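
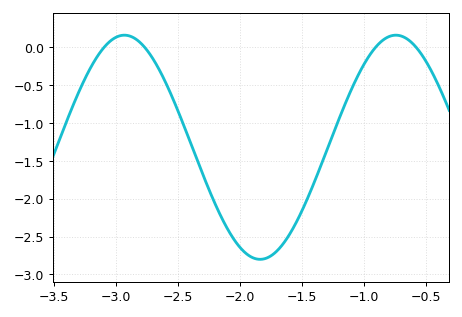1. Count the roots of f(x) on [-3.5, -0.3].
4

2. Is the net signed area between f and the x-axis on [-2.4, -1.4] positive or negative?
negative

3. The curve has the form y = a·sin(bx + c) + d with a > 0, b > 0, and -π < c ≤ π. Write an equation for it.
y = 1.48sin(2.87x - 2.57) - 1.32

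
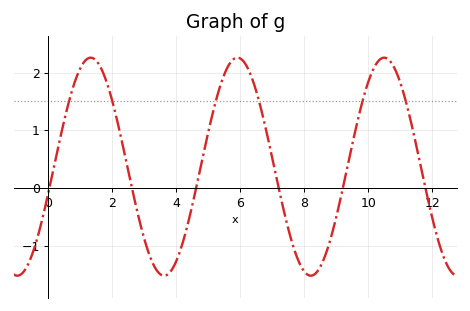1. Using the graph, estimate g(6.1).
2.2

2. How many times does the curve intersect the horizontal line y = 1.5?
6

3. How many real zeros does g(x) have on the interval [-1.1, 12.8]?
6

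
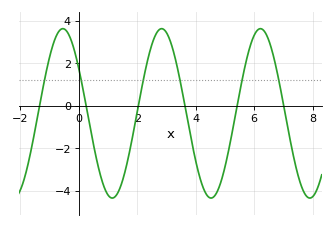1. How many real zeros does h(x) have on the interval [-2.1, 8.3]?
6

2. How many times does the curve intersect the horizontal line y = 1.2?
6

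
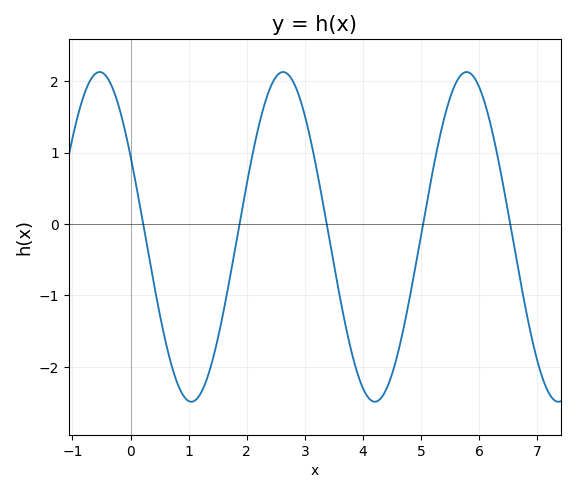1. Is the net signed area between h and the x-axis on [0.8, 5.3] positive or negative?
negative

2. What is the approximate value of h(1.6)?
-1.2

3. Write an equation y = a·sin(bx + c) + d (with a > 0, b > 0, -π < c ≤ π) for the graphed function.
y = 2.31sin(2x + 2.6) - 0.18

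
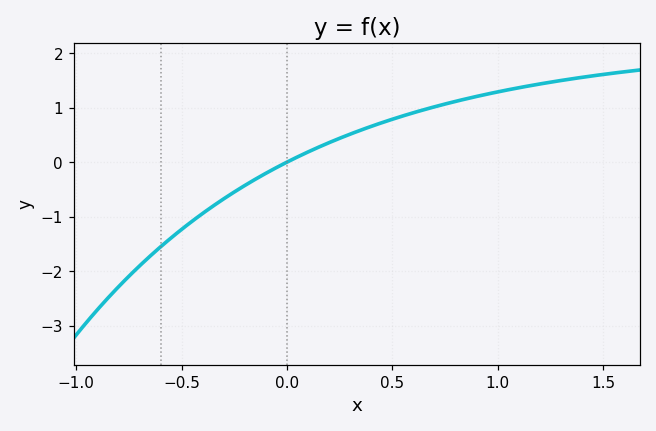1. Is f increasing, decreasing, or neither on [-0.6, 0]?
increasing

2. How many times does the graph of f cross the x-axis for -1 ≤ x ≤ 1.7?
1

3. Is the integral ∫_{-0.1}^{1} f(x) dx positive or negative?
positive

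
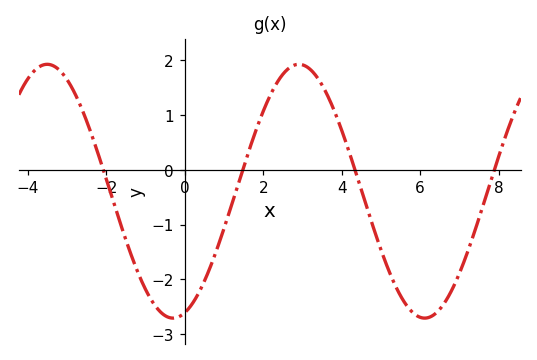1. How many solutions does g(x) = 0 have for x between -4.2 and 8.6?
4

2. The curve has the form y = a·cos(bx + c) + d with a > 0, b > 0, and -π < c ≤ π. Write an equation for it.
y = 2.32cos(0.98x - 2.9) - 0.39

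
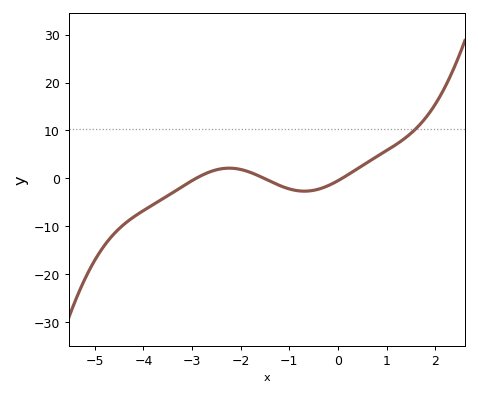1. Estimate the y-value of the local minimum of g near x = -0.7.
-2.7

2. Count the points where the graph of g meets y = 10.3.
1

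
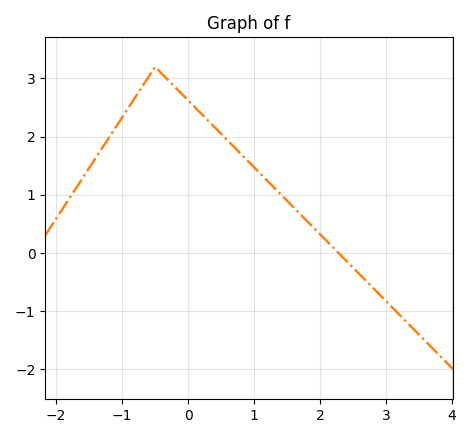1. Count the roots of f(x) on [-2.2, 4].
1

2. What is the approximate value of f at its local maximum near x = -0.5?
3.2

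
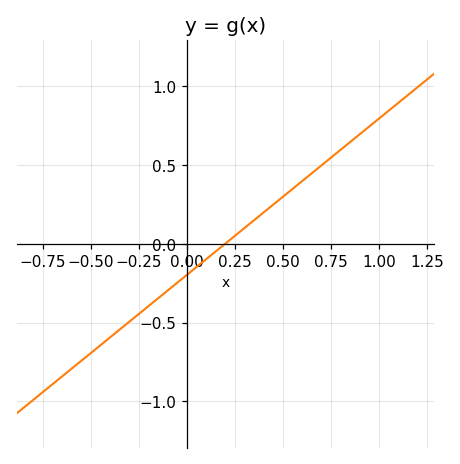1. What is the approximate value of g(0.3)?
0.099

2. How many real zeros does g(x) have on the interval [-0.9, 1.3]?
1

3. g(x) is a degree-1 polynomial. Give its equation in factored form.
y = 0.99(x - 0.2)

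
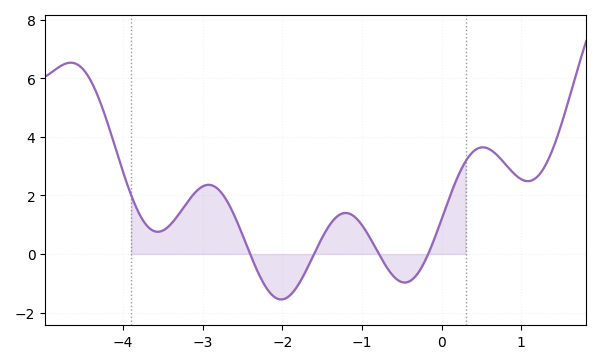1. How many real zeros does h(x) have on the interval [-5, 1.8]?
4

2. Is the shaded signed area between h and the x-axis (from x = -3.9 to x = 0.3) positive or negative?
positive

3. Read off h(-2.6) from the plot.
1.2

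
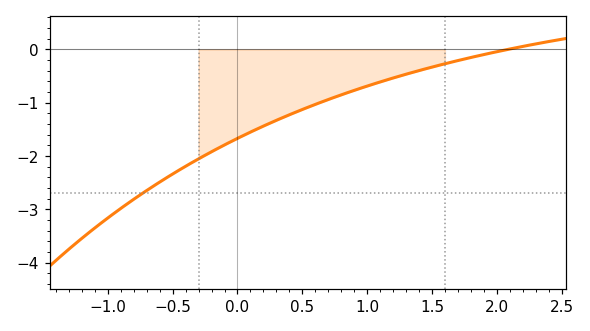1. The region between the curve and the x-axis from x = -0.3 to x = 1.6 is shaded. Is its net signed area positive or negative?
negative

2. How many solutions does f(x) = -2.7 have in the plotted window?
1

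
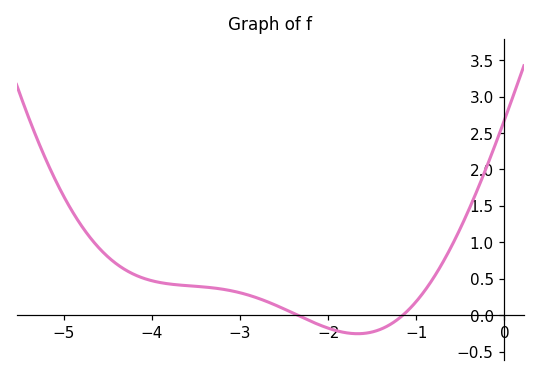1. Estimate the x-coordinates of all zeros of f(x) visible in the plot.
-2.4, -1.2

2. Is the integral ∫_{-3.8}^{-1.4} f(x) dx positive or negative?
positive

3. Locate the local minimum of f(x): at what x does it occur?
-1.7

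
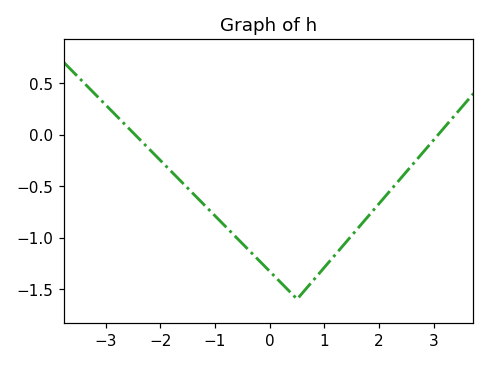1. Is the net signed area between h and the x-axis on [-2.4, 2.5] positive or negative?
negative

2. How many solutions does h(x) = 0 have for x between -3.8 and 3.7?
2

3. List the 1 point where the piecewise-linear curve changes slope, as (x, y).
(0.5, -1.6)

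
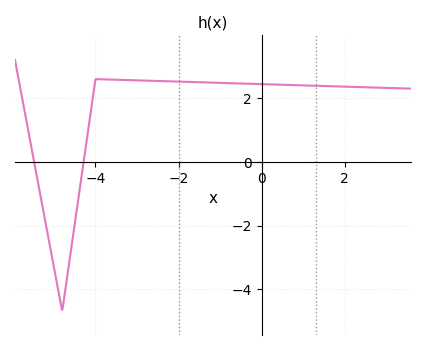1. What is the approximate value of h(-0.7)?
2.47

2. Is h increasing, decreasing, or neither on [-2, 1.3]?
decreasing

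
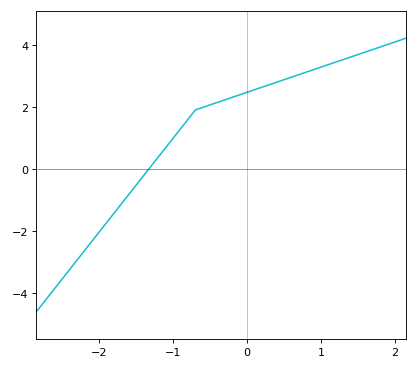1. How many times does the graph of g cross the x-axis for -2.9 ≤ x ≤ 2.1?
1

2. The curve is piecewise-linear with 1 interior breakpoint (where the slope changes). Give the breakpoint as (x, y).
(-0.7, 1.9)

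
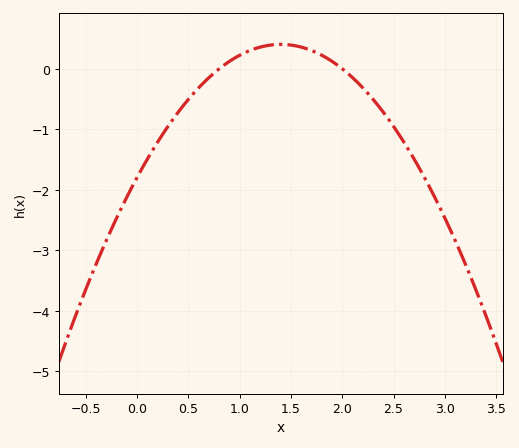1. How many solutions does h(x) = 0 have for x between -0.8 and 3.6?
2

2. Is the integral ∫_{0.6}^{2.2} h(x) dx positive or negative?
positive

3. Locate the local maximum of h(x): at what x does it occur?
1.4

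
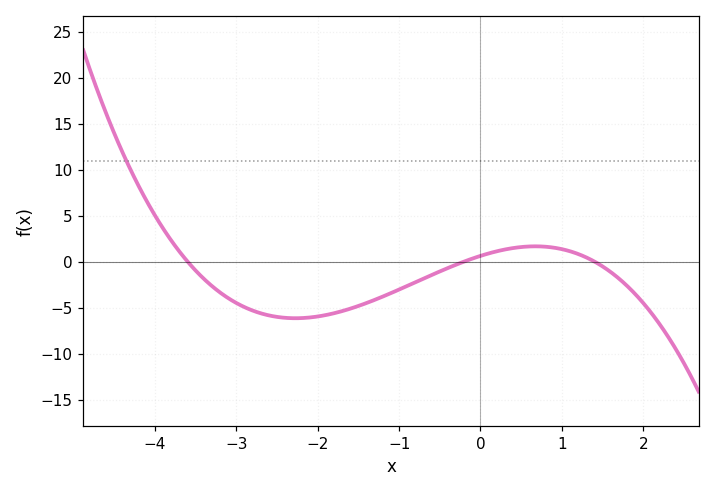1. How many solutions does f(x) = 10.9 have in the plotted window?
1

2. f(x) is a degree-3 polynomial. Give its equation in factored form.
y = -0.61(x + 3.6)(x + 0.2)(x - 1.4)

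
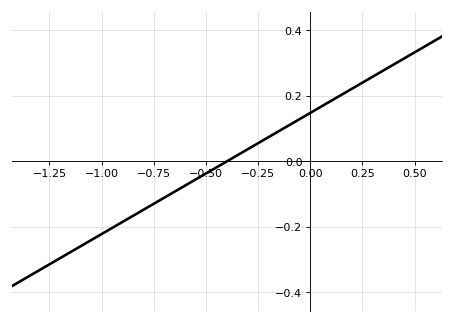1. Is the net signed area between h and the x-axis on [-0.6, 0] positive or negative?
positive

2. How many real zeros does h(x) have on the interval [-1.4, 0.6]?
1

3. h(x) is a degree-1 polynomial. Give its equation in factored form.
y = 0.37(x + 0.4)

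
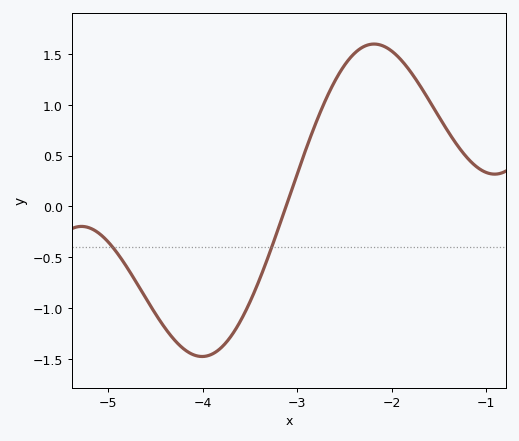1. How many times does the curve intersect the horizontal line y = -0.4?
2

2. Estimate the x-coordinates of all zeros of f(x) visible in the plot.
-3.1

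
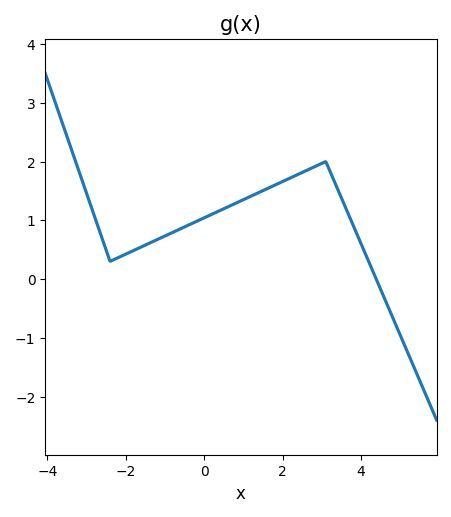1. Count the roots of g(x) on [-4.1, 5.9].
1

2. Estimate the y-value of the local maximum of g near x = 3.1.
2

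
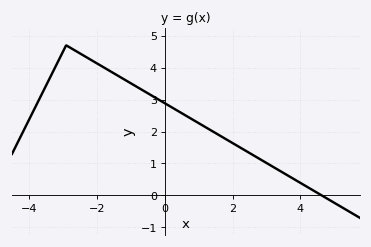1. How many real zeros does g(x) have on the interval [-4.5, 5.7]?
1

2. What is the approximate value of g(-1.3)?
3.7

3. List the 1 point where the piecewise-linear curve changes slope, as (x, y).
(-2.9, 4.7)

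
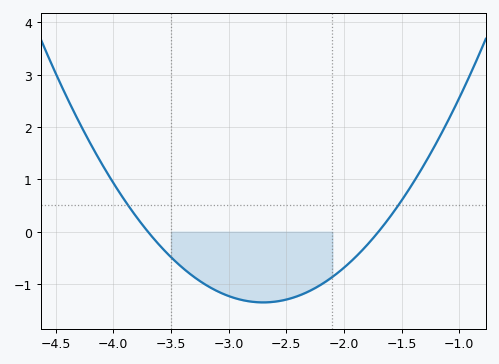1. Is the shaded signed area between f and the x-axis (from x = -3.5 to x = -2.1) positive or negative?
negative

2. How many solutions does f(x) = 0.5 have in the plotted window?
2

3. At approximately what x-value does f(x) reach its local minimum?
-2.7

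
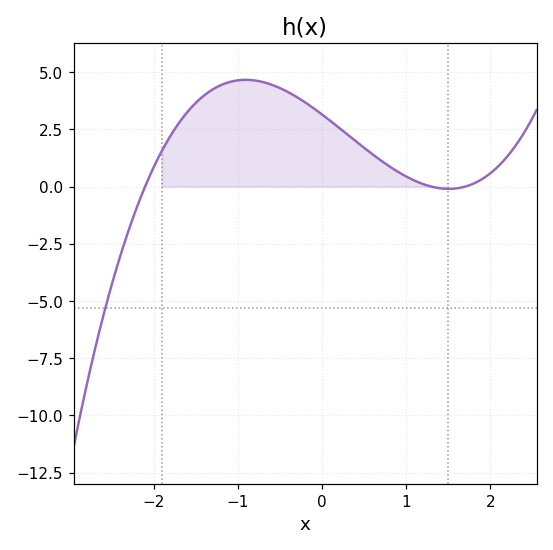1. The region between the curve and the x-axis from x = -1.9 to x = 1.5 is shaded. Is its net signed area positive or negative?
positive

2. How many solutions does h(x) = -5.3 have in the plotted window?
1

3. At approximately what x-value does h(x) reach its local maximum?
-0.906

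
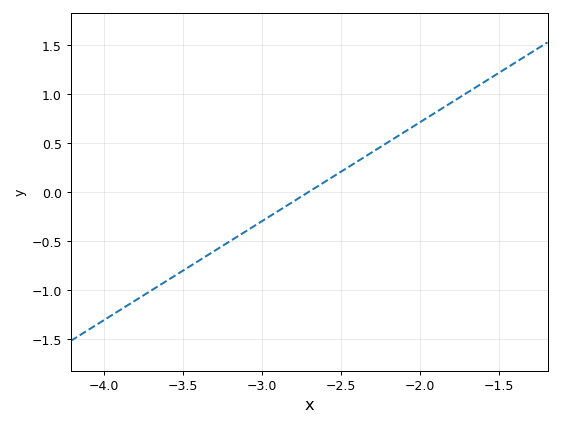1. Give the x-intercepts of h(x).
-2.7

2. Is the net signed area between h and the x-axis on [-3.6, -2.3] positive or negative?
negative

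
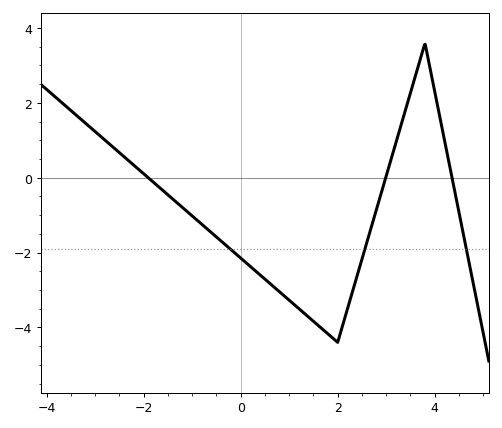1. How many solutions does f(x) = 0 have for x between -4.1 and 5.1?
3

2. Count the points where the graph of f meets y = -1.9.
3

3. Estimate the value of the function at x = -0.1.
-2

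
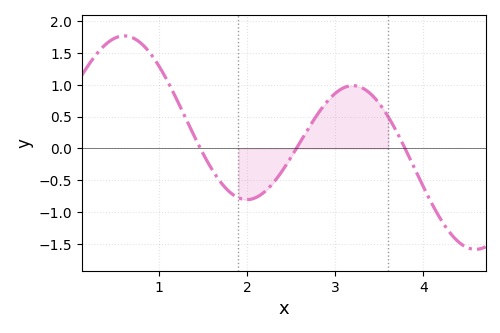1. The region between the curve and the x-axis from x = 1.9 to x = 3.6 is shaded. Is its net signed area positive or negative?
positive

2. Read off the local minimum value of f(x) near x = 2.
-0.8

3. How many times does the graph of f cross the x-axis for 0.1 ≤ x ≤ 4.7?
3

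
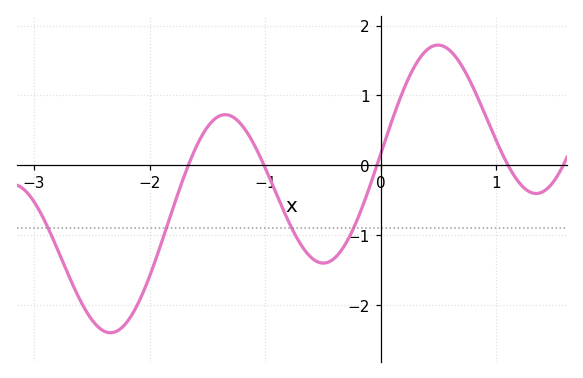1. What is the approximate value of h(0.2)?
1.1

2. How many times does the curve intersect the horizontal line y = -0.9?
4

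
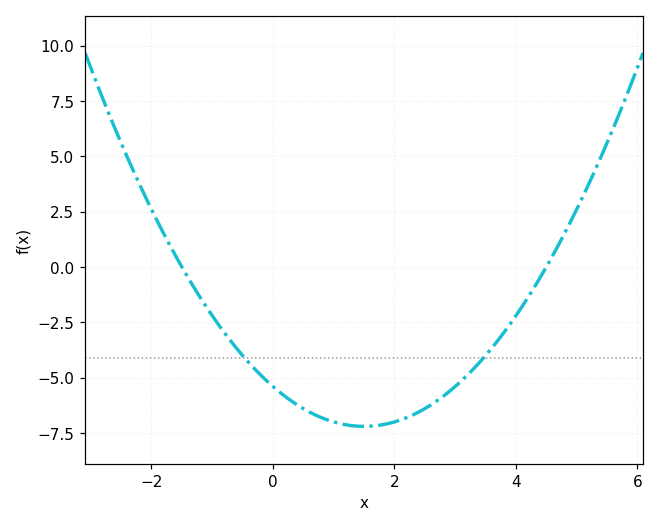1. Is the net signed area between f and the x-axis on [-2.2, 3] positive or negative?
negative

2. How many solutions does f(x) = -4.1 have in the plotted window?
2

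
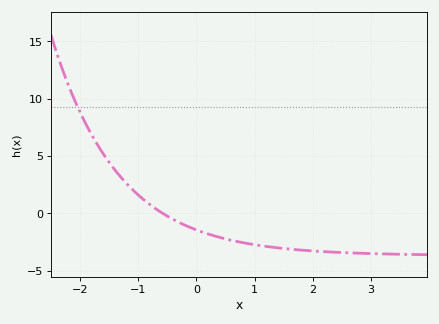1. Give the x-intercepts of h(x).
-0.6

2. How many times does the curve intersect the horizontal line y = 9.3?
1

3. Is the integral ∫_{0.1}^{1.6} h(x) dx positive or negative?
negative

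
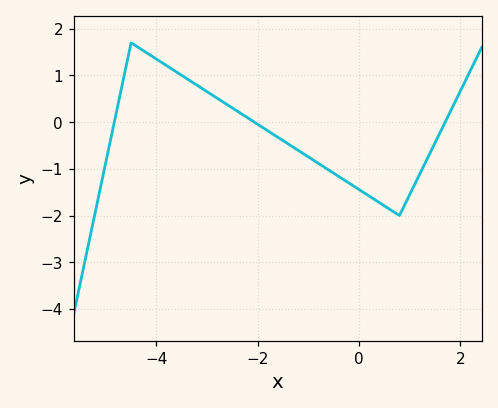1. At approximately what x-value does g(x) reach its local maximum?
-4.4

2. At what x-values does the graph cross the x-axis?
-4.8, -2, 1.8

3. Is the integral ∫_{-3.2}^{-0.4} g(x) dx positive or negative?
negative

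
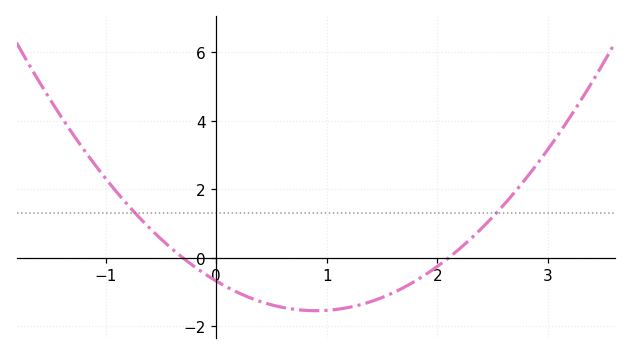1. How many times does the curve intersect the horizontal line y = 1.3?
2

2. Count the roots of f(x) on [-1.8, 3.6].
2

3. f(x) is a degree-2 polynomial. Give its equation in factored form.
y = 1.07(x + 0.3)(x - 2.1)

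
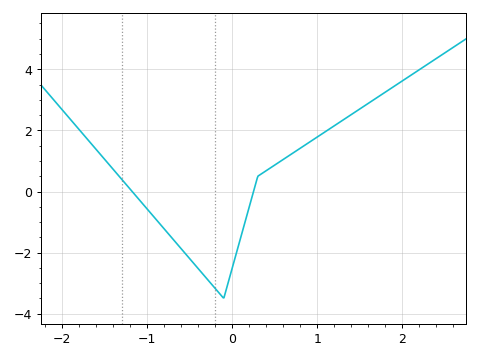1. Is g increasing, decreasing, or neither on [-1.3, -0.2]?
decreasing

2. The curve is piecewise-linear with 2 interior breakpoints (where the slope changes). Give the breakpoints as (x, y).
(-0.1, -3.5); (0.3, 0.5)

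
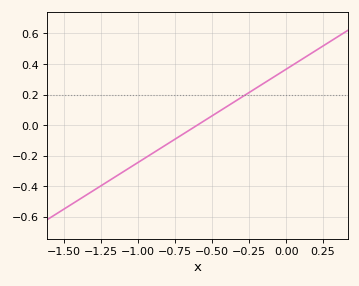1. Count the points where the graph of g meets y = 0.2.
1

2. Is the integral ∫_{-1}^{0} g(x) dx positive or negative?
positive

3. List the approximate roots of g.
-0.6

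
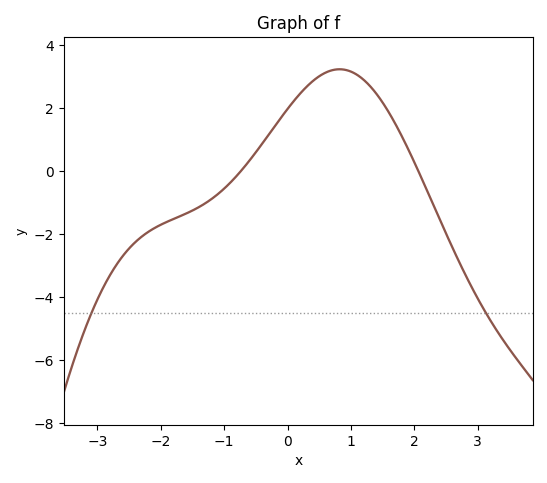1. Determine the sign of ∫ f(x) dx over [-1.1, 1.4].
positive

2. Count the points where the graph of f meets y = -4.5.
2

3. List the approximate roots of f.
-0.7, 2.1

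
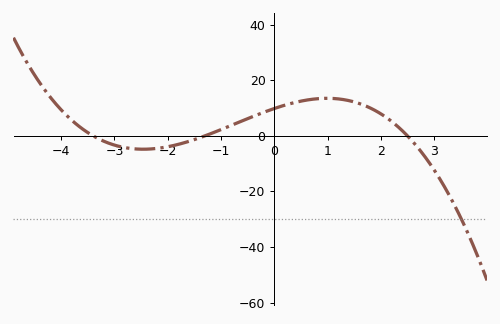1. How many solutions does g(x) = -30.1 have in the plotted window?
1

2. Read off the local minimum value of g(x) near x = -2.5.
-4.81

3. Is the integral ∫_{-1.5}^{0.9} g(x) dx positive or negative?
positive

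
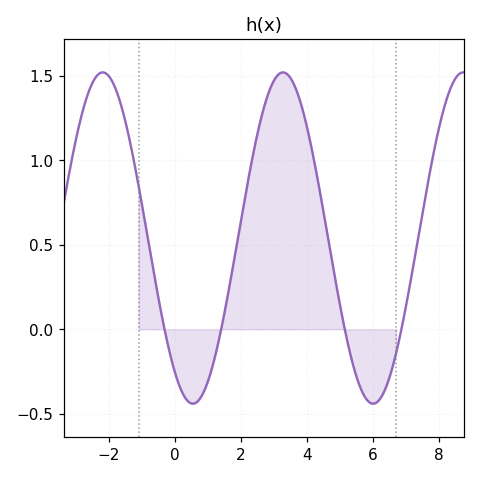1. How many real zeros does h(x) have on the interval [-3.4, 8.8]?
4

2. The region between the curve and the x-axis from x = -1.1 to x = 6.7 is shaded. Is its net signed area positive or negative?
positive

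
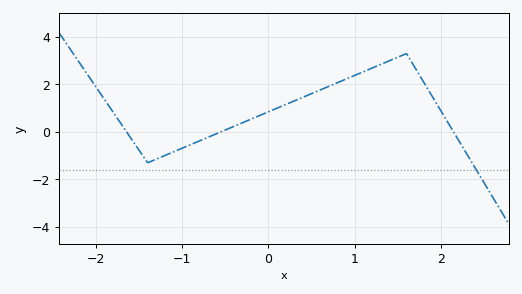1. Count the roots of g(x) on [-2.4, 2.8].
3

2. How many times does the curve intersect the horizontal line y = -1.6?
1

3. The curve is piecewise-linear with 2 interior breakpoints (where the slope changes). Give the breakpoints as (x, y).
(-1.4, -1.3); (1.6, 3.3)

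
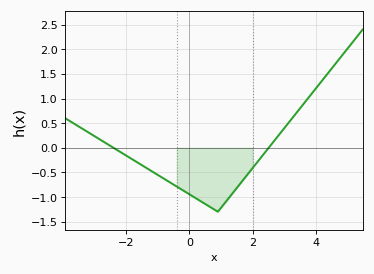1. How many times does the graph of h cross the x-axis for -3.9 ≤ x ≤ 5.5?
2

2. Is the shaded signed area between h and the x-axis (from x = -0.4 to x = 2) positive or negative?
negative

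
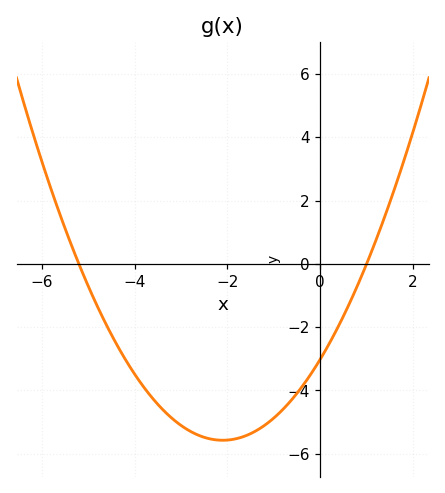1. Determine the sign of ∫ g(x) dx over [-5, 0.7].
negative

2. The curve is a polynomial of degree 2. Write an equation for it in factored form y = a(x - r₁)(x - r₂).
y = 0.58(x + 5.2)(x - 1)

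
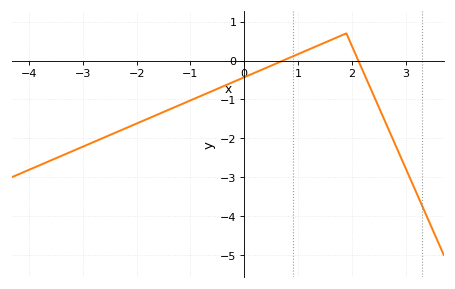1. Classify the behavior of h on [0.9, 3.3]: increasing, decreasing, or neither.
neither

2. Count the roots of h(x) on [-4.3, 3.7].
2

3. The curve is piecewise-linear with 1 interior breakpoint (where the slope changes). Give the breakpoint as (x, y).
(1.9, 0.7)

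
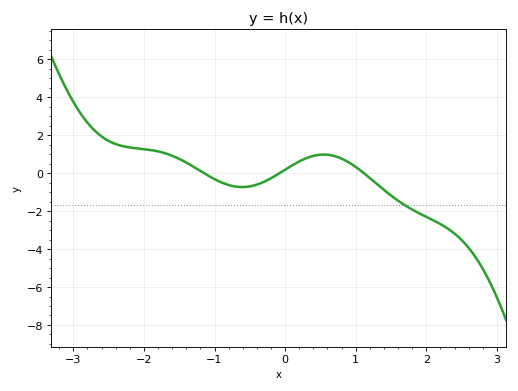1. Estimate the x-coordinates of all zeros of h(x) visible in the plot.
-1.1, -0.1, 1.1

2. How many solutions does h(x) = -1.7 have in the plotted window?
1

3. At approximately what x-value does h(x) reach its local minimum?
-0.6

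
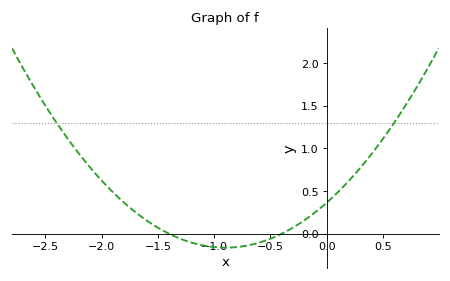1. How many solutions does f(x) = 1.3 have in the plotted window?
2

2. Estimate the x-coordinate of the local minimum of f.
-0.9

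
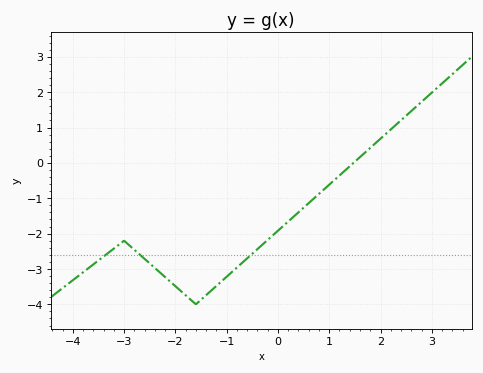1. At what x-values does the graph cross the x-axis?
1.47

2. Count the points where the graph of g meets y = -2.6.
3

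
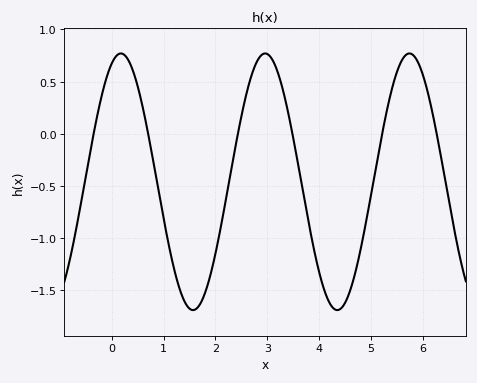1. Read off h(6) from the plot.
0.55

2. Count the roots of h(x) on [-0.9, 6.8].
6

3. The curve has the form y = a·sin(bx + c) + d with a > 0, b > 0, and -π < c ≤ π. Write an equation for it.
y = 1.23sin(2.3x + 1.2) - 0.46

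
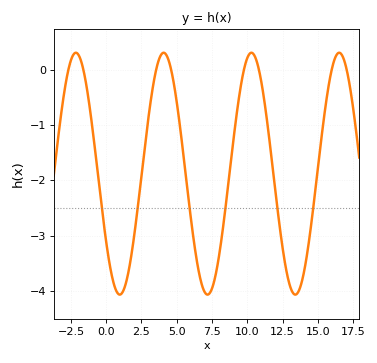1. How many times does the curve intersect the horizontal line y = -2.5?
6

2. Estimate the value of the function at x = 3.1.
-0.7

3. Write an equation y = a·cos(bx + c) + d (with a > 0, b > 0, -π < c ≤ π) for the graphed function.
y = 2.19cos(1x + 2.2) - 1.88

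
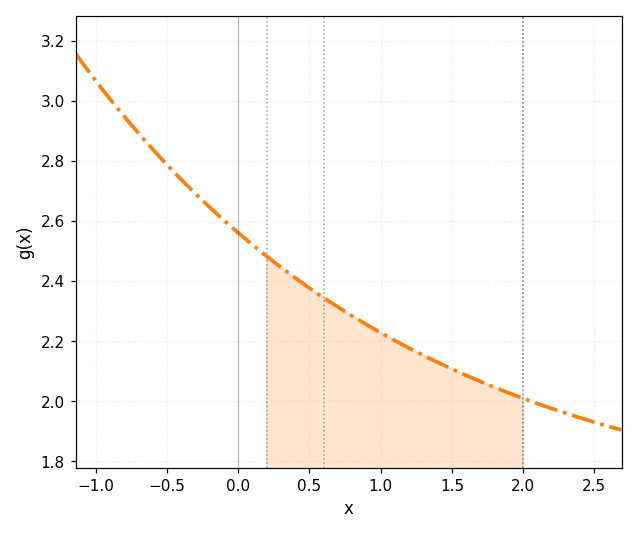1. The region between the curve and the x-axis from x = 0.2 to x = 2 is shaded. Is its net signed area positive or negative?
positive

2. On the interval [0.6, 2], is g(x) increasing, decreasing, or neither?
decreasing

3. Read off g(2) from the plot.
2.01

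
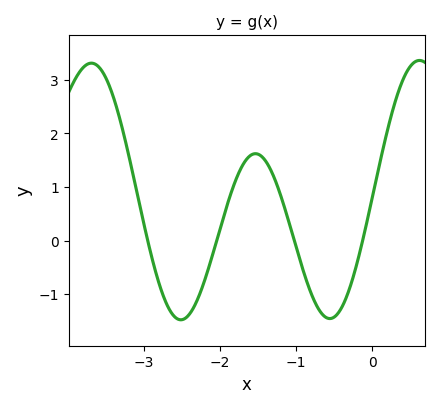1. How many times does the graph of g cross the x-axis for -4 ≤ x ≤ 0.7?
4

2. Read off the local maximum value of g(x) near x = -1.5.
1.6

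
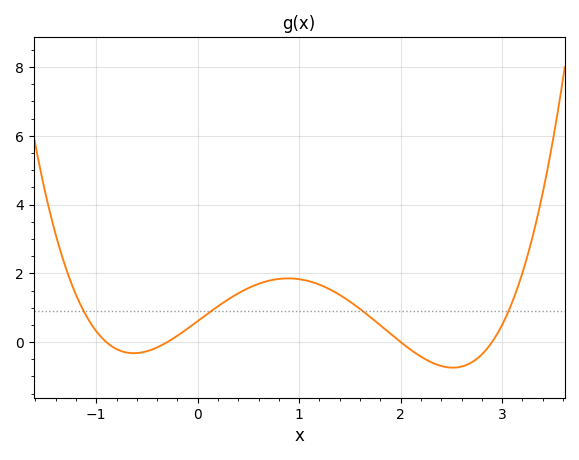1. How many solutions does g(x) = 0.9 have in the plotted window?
4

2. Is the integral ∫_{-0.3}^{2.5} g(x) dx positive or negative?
positive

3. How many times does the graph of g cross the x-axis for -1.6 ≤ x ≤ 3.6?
4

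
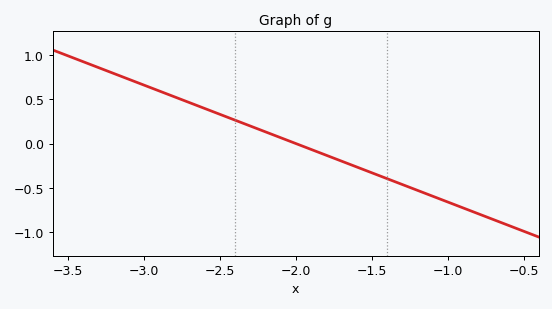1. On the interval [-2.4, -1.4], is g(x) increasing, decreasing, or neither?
decreasing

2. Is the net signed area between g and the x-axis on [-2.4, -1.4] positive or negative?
negative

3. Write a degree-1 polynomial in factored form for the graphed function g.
y = -0.66(x + 2)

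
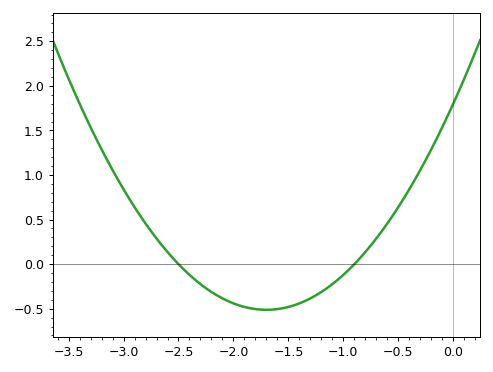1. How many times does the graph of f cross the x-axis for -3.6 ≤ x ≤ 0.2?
2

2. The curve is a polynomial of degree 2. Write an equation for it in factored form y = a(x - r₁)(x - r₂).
y = 0.8(x + 2.5)(x + 0.9)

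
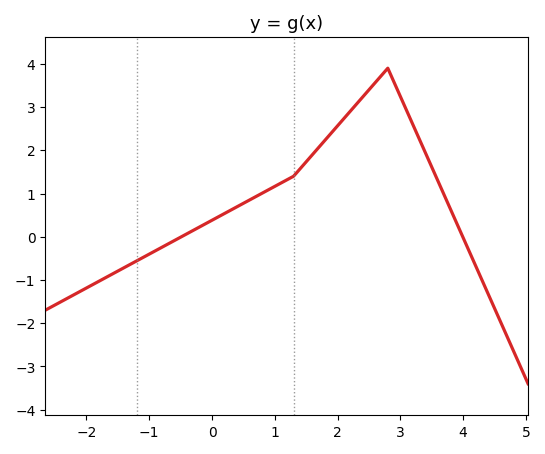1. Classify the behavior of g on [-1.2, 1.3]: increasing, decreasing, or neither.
increasing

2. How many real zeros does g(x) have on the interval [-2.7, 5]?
2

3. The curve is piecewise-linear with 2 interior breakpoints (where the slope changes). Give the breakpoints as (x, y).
(1.3, 1.4); (2.8, 3.9)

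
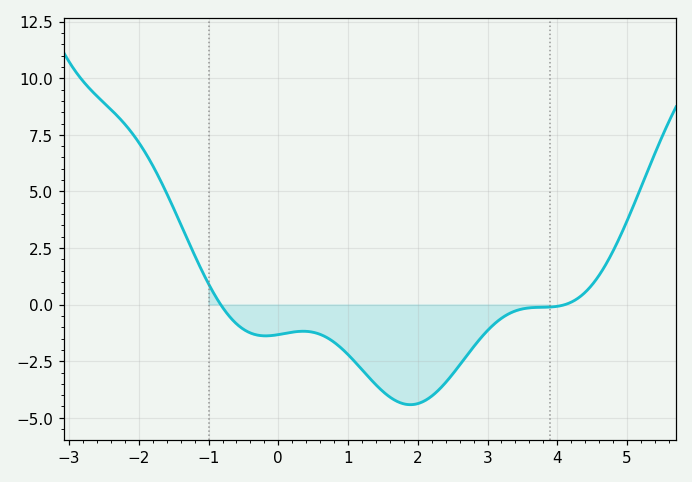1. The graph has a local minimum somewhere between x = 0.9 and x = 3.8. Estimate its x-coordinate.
1.8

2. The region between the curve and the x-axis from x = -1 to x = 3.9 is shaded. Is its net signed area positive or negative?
negative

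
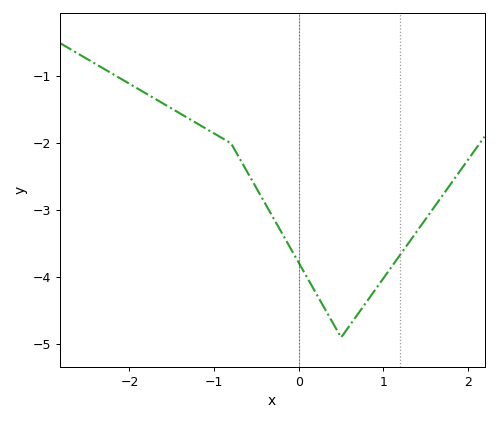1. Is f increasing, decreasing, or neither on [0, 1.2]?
neither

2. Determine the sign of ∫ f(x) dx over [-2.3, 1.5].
negative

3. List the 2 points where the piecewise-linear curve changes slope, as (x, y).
(-0.8, -2); (0.5, -4.9)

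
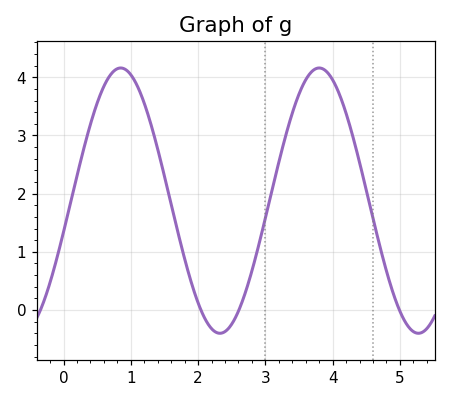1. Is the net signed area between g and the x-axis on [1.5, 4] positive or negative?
positive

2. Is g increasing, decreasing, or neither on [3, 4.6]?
neither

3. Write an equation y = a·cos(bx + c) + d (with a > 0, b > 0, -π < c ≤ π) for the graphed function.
y = 2.28cos(2.1x - 1.8) + 1.88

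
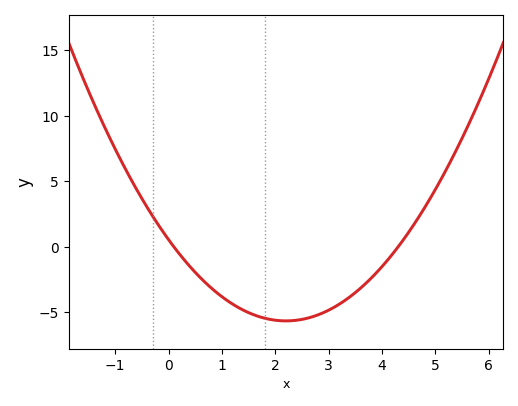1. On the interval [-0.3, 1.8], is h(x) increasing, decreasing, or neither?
decreasing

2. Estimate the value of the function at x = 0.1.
0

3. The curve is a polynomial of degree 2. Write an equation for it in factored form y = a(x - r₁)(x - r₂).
y = 1.28(x - 0.1)(x - 4.3)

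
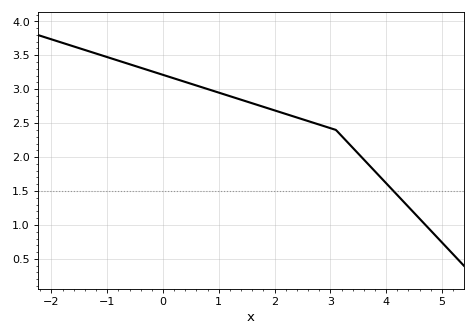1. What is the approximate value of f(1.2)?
2.9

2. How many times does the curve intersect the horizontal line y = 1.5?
1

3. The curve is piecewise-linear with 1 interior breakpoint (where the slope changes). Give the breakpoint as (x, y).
(3.1, 2.4)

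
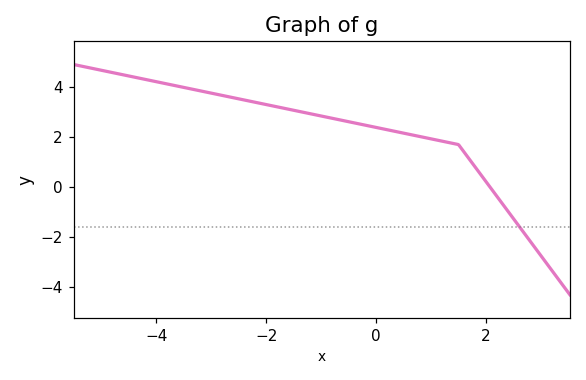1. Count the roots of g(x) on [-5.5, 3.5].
1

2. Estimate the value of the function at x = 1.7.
1.11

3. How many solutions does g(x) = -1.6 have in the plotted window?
1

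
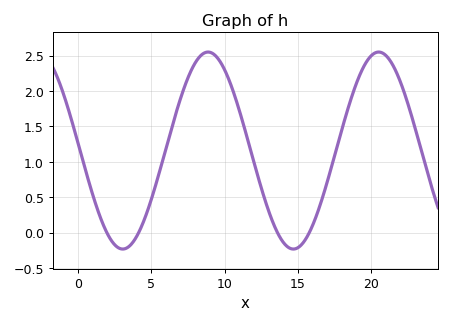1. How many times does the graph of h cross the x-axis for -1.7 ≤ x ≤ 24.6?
4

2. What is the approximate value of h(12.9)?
0.35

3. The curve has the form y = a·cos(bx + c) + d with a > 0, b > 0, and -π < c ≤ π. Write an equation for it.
y = 1.39cos(0.54x + 1.5) + 1.16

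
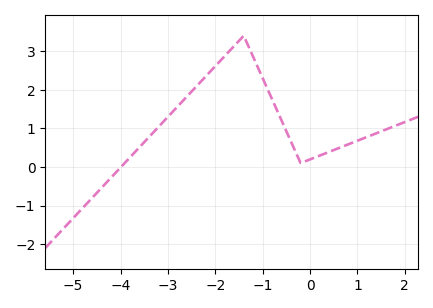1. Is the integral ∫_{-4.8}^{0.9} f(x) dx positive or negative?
positive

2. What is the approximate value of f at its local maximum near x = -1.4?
3.4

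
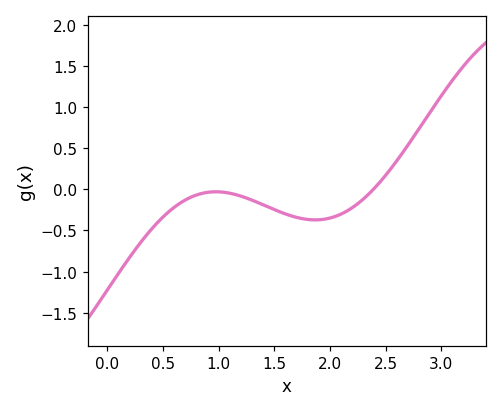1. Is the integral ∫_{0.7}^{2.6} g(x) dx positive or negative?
negative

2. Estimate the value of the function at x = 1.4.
-0.188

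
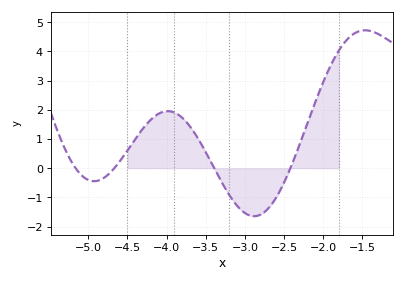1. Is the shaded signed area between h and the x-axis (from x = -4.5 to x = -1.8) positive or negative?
positive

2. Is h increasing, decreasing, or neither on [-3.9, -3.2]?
decreasing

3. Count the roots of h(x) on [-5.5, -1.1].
4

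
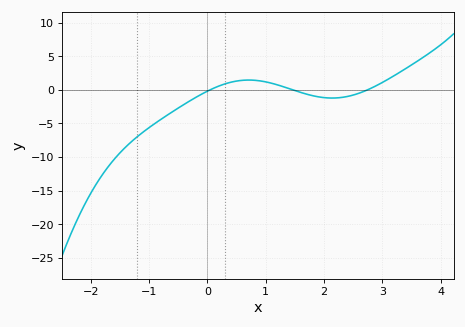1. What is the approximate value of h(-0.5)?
-2.71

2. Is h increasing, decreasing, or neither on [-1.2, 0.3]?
increasing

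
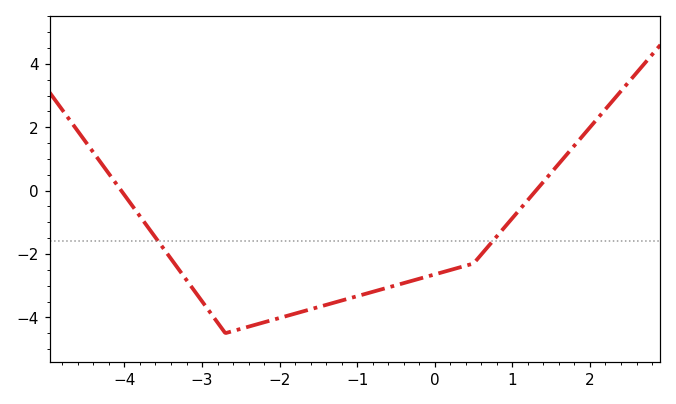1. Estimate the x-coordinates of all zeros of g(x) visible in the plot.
-4.04, 1.3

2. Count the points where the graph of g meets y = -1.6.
2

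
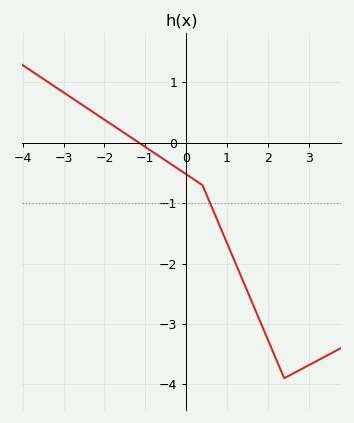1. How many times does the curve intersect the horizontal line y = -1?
1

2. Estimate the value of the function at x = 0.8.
-1.3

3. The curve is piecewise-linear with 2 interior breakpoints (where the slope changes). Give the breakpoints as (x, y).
(0.4, -0.7); (2.4, -3.9)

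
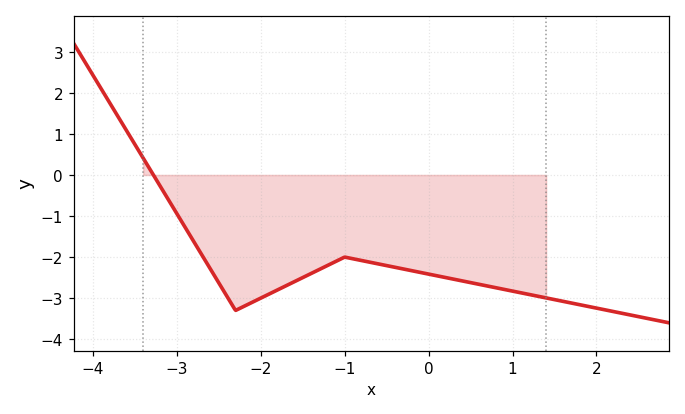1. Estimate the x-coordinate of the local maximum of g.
-1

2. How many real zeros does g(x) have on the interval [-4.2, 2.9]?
1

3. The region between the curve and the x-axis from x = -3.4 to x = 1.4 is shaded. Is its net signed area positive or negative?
negative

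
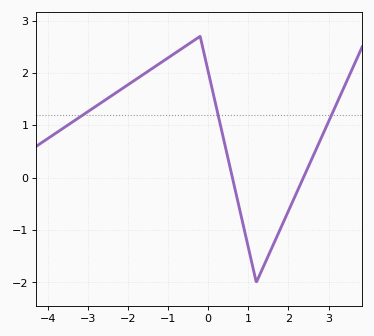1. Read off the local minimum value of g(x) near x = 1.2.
-2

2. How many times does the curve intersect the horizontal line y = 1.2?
3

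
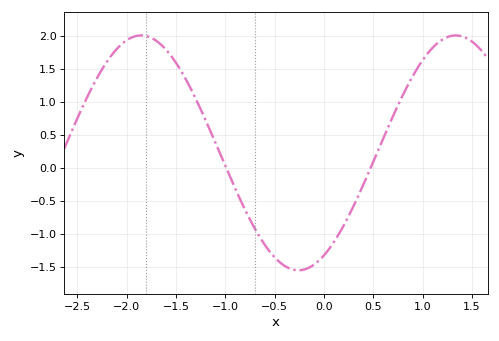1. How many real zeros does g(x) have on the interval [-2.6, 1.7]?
2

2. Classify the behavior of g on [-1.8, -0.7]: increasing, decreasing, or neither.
decreasing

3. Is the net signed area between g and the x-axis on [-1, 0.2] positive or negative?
negative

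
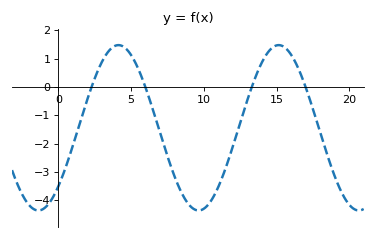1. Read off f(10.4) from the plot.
-4.1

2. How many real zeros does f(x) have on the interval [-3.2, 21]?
4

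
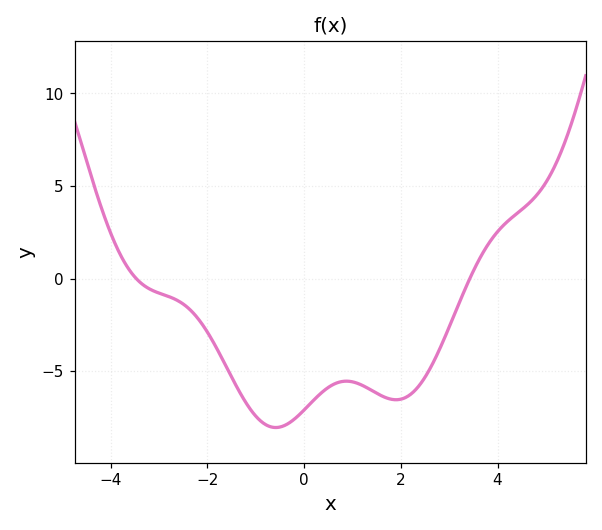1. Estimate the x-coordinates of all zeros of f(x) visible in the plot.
-3.4, 3.4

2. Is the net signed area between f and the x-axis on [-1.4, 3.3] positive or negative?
negative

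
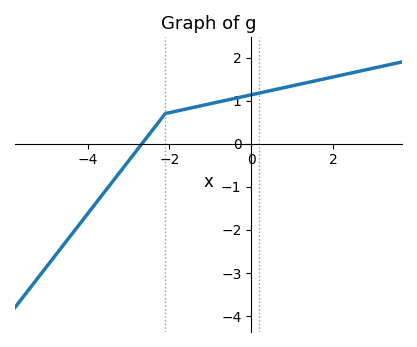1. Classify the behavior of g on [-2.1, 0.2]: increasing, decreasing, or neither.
increasing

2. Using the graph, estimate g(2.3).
1.6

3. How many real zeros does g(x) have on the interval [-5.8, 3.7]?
1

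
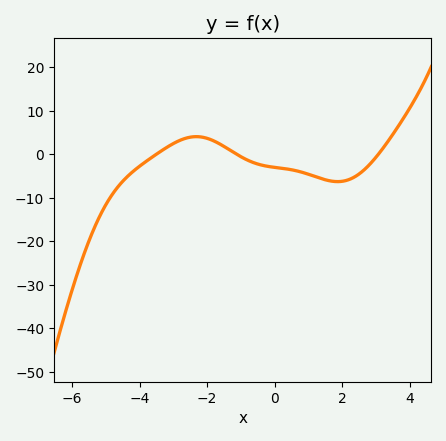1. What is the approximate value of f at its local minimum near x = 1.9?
-6.26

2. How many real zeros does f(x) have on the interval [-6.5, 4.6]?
3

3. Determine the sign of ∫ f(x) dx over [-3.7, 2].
negative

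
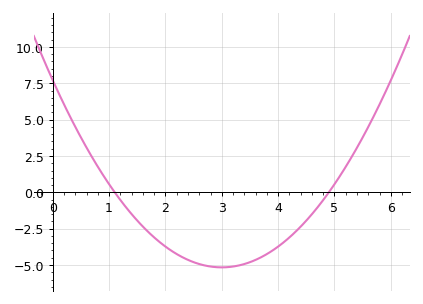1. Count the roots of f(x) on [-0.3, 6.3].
2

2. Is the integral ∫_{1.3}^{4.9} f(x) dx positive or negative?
negative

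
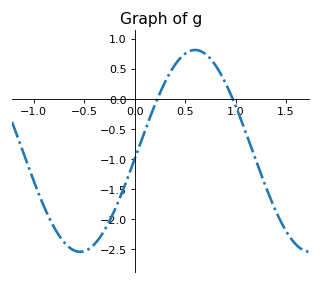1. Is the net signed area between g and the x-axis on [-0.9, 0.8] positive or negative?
negative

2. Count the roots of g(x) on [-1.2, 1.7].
2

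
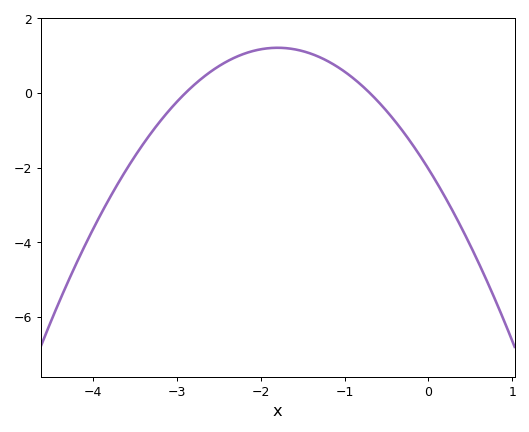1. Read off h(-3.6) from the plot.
-2.03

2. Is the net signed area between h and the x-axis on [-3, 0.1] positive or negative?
positive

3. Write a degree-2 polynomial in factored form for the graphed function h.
y = -1(x + 2.9)(x + 0.7)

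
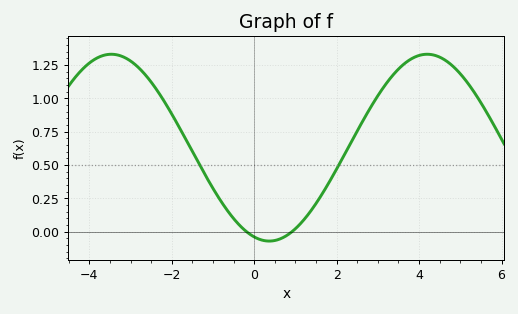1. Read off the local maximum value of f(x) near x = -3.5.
1.33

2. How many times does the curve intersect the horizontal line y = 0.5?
2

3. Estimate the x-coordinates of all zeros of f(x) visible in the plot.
-0.185, 0.915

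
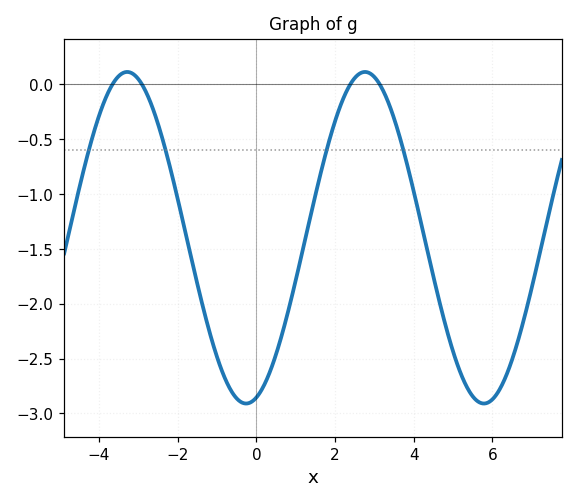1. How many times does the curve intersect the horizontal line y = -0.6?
4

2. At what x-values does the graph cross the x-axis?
-3.65, -2.91, 2.39, 3.13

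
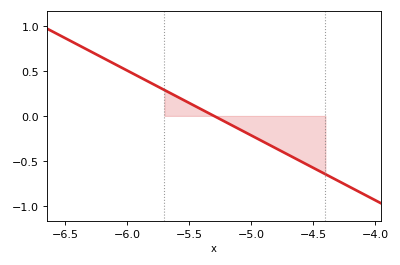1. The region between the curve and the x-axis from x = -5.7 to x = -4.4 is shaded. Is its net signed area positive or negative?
negative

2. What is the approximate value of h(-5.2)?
-0.05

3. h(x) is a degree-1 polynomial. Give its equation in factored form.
y = -0.72(x + 5.3)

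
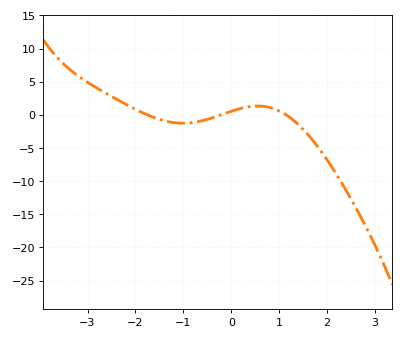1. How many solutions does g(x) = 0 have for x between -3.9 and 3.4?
3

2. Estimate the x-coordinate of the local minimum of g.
-1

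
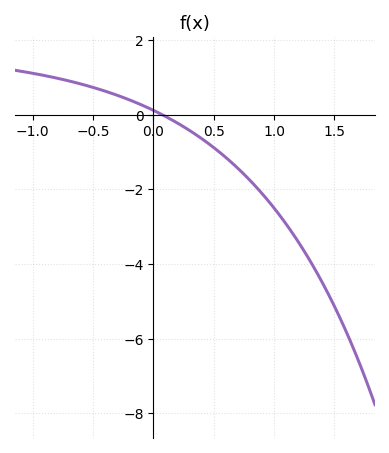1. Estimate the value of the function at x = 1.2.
-3.4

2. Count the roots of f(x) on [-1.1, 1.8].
1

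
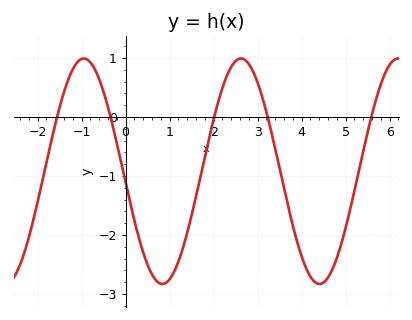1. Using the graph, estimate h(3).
0.6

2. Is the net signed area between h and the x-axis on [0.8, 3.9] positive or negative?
negative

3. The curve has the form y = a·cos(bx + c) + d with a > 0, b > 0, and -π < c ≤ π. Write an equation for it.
y = 1.91cos(1.8x + 1.7) - 0.92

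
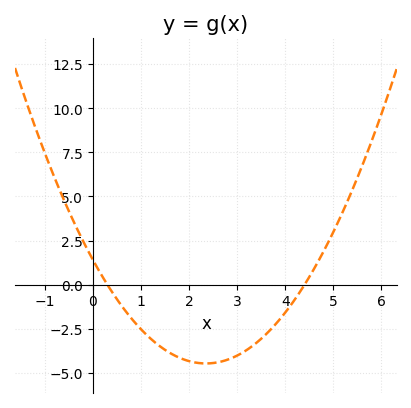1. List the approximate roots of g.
0.3, 4.4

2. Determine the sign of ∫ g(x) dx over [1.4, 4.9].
negative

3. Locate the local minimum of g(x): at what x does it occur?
2.35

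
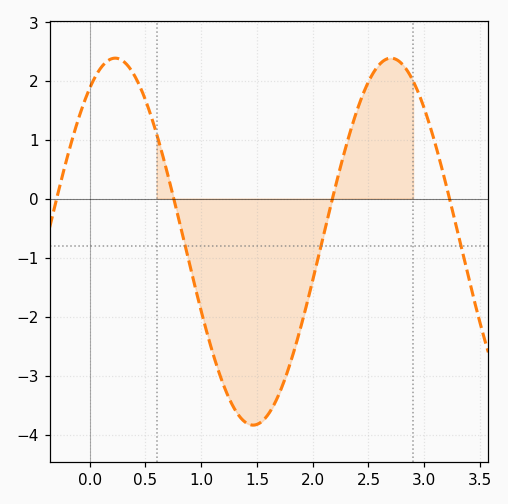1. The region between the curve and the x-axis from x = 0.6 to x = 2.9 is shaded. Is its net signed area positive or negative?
negative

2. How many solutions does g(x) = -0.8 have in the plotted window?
3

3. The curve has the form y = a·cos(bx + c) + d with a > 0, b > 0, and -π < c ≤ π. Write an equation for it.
y = 3.11cos(2.54x - 0.58) - 0.73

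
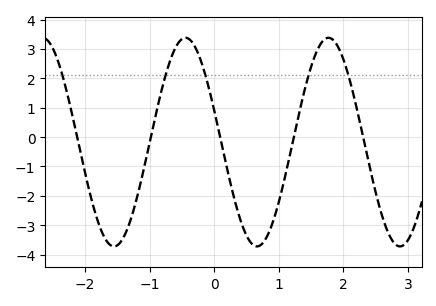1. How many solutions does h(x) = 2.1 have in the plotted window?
5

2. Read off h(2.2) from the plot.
1.03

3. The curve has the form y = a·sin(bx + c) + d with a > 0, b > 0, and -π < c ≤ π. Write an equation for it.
y = 3.55sin(2.84x + 2.83) - 0.17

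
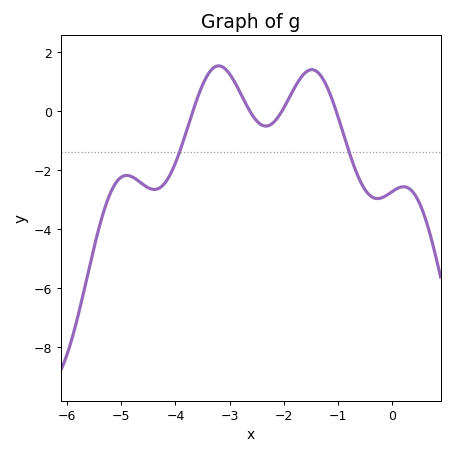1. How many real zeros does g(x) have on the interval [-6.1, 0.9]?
4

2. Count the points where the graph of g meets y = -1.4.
2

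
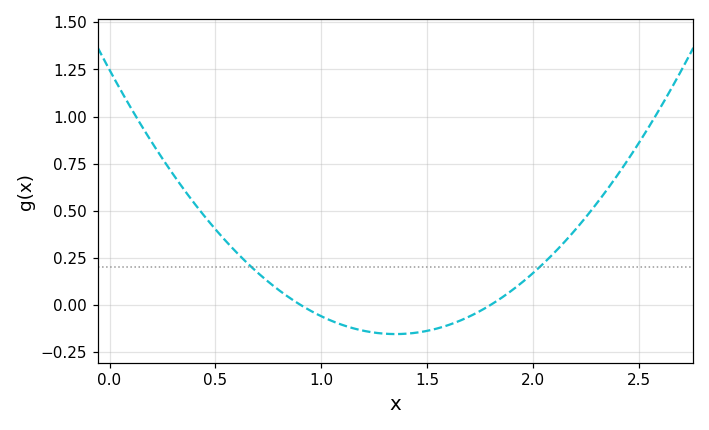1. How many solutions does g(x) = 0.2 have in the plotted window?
2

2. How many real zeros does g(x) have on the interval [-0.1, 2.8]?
2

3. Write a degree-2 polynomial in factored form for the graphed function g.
y = 0.77(x - 0.9)(x - 1.8)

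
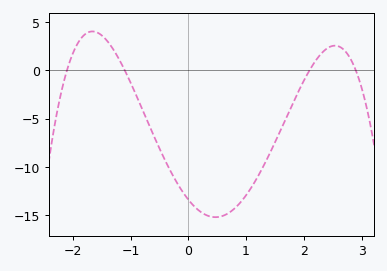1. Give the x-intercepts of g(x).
-2.1, -1.1, 2.1, 2.9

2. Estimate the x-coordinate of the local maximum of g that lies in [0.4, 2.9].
2.54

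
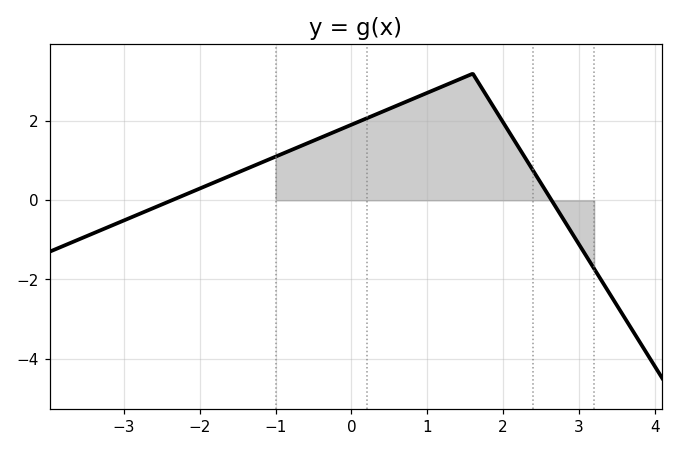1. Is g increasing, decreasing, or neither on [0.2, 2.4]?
neither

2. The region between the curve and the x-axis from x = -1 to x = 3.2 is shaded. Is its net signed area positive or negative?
positive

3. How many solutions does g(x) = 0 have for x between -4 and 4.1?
2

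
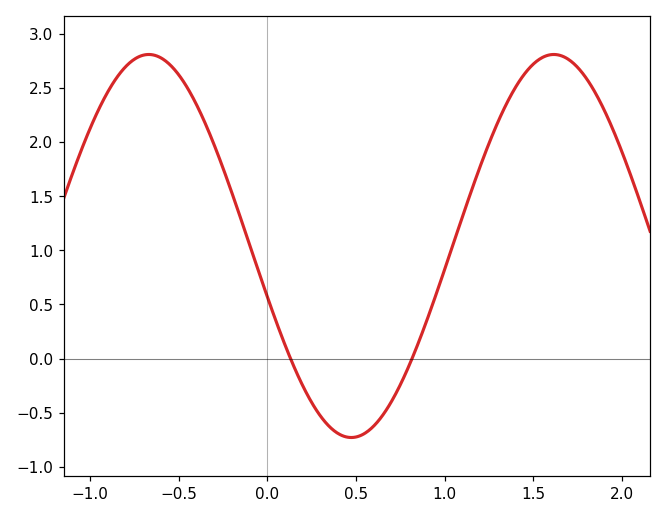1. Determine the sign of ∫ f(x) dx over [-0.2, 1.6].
positive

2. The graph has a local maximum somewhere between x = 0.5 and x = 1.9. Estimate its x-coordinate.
1.62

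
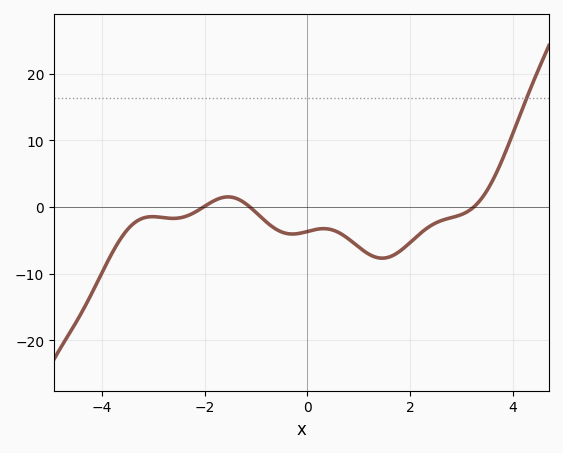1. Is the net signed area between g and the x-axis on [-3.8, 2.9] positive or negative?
negative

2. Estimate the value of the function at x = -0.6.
-3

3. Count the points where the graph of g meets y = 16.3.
1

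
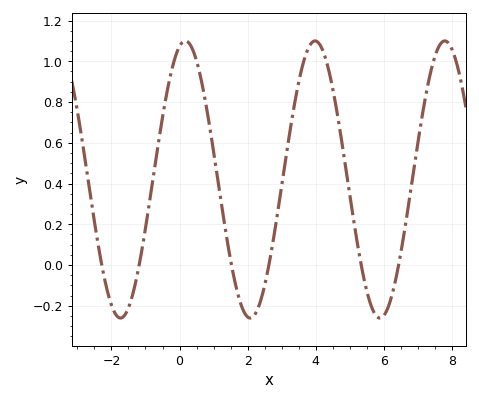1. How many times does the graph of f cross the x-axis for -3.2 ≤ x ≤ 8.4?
6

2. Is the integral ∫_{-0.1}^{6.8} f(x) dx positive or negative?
positive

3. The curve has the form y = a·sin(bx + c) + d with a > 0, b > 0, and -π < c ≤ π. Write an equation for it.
y = 0.68sin(1.65x + 1.29) + 0.42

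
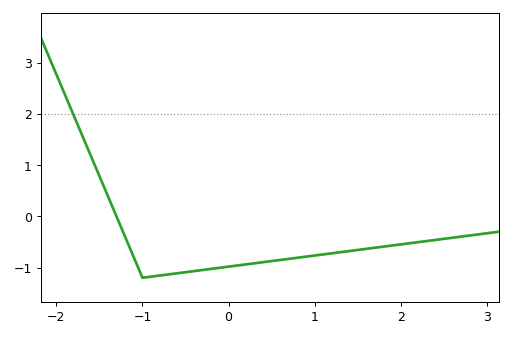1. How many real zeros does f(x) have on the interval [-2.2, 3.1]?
1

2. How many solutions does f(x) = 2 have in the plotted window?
1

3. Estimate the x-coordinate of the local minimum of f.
-1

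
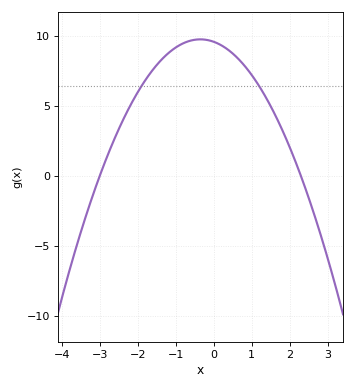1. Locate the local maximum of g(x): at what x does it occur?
-0.35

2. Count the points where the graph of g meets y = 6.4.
2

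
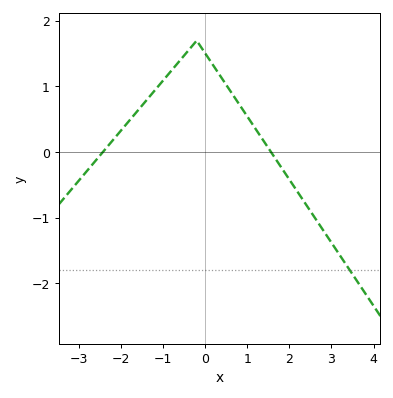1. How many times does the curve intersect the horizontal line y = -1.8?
1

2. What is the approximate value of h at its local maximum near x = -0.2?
1.7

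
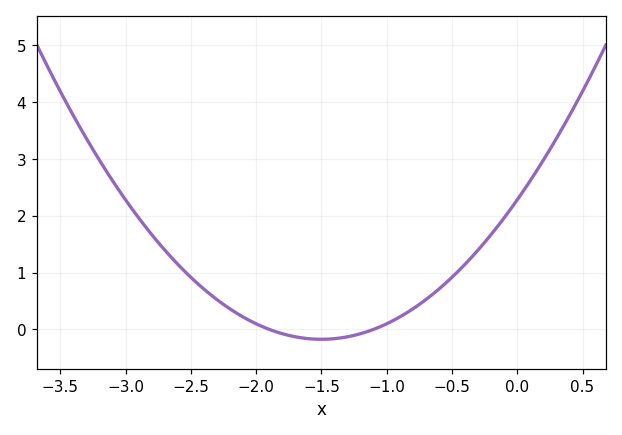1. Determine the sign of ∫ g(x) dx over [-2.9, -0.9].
positive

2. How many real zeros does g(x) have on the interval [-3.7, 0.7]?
2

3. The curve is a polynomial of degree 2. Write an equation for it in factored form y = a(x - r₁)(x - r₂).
y = 1.09(x + 1.9)(x + 1.1)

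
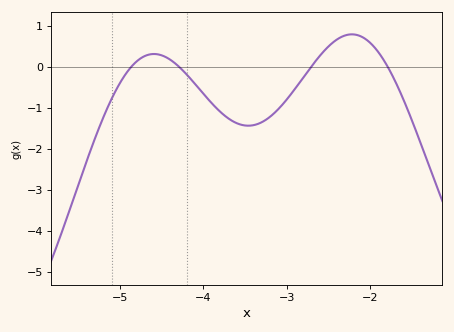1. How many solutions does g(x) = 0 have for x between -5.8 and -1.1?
4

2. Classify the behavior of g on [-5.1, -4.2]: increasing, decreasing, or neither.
neither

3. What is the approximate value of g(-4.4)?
0.173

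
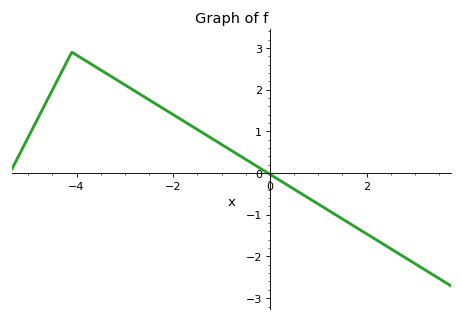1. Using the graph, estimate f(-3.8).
2.7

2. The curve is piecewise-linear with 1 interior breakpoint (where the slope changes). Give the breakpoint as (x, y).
(-4.1, 2.9)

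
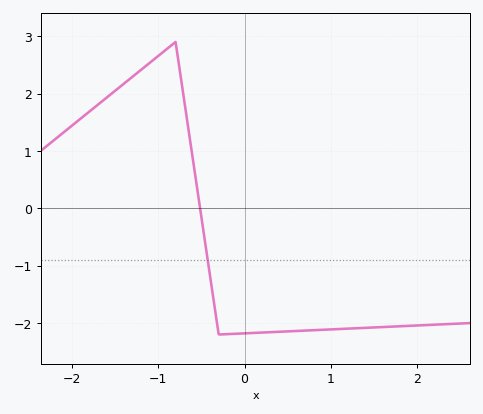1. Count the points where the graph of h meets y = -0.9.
1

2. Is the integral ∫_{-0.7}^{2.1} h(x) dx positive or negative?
negative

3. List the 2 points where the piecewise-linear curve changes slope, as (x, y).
(-0.8, 2.9); (-0.3, -2.2)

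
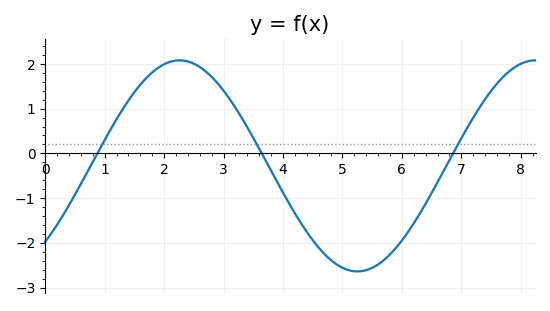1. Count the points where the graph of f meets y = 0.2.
3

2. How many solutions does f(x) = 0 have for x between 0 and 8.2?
3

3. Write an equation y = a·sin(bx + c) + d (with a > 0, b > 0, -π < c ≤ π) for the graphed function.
y = 2.36sin(1.05x - 0.802) - 0.28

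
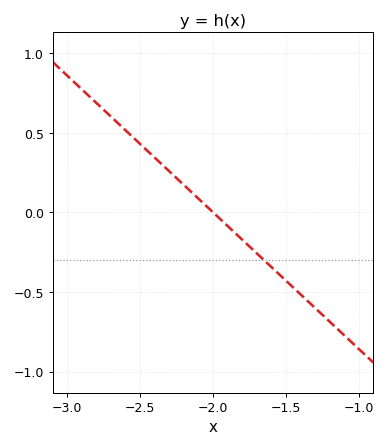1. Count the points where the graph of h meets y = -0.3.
1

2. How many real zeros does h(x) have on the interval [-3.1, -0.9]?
1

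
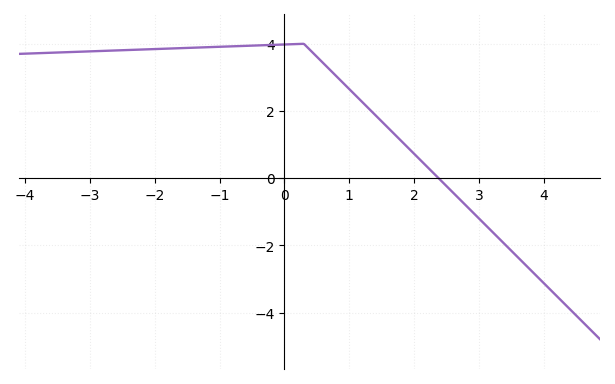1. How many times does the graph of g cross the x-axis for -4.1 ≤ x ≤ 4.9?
1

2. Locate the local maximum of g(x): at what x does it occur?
0.299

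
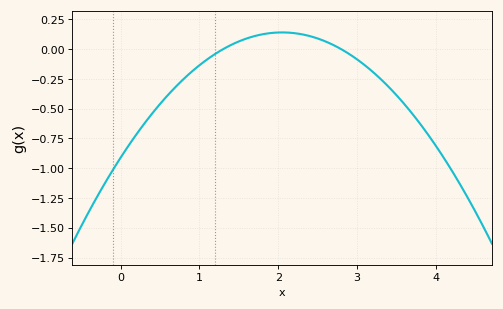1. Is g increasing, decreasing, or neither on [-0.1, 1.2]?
increasing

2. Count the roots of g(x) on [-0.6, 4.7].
2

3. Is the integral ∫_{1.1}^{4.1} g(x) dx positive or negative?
negative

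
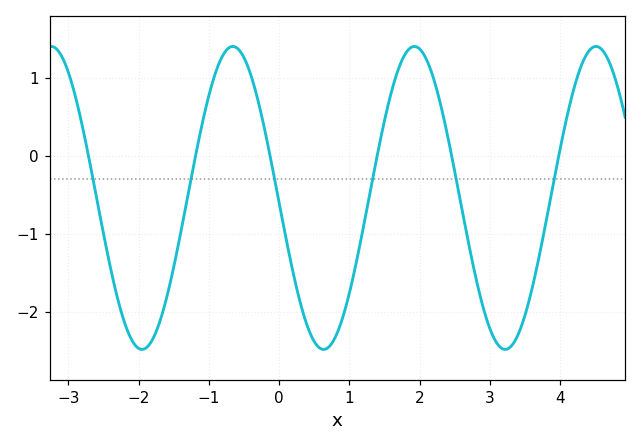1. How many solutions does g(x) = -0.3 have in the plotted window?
6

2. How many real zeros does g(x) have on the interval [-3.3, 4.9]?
6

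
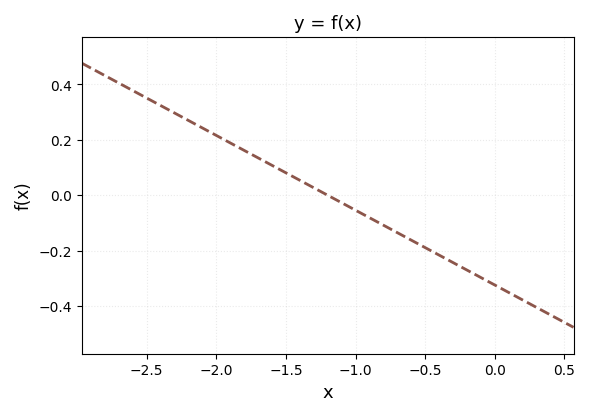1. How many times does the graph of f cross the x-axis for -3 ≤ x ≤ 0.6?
1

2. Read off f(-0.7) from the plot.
-0.135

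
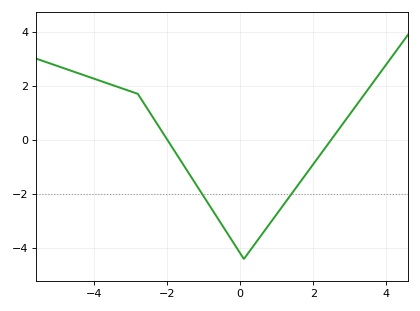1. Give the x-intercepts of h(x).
-1.99, 2.48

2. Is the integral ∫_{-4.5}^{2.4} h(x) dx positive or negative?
negative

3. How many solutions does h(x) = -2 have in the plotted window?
2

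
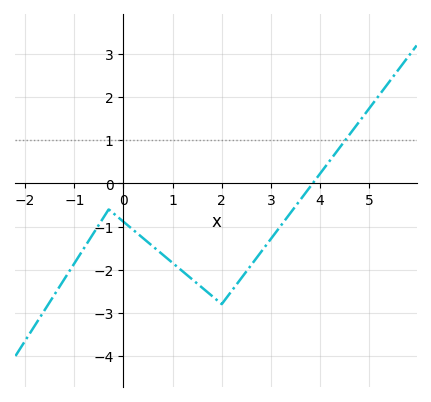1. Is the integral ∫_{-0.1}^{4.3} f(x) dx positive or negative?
negative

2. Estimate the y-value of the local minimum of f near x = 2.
-2.8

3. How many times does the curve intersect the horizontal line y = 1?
1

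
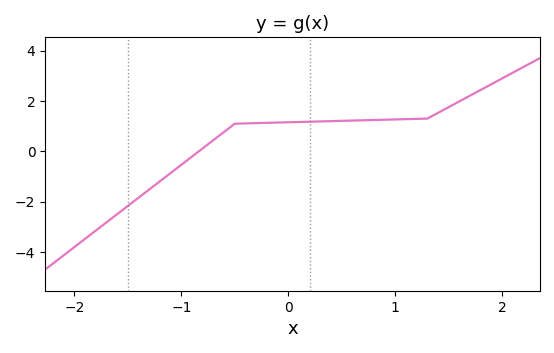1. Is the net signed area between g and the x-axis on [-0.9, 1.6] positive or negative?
positive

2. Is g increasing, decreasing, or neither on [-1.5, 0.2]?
increasing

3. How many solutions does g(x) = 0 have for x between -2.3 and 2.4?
1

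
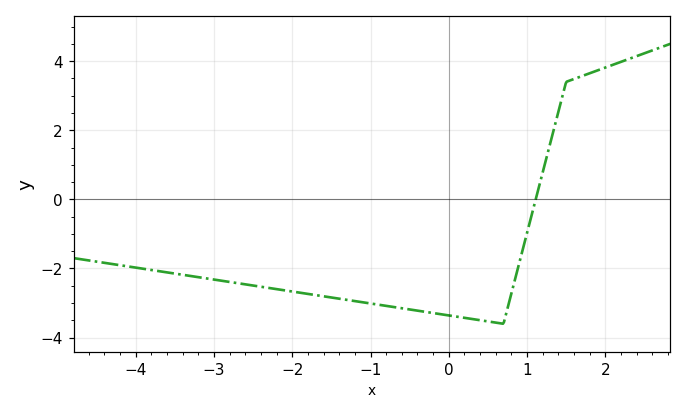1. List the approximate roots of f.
1.11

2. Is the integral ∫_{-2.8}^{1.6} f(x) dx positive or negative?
negative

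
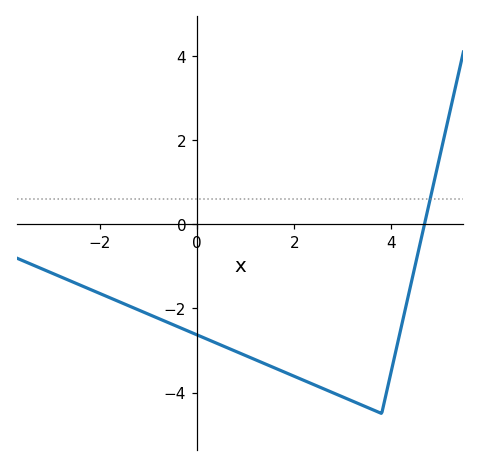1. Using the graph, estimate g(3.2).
-4.2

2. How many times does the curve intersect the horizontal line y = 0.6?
1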